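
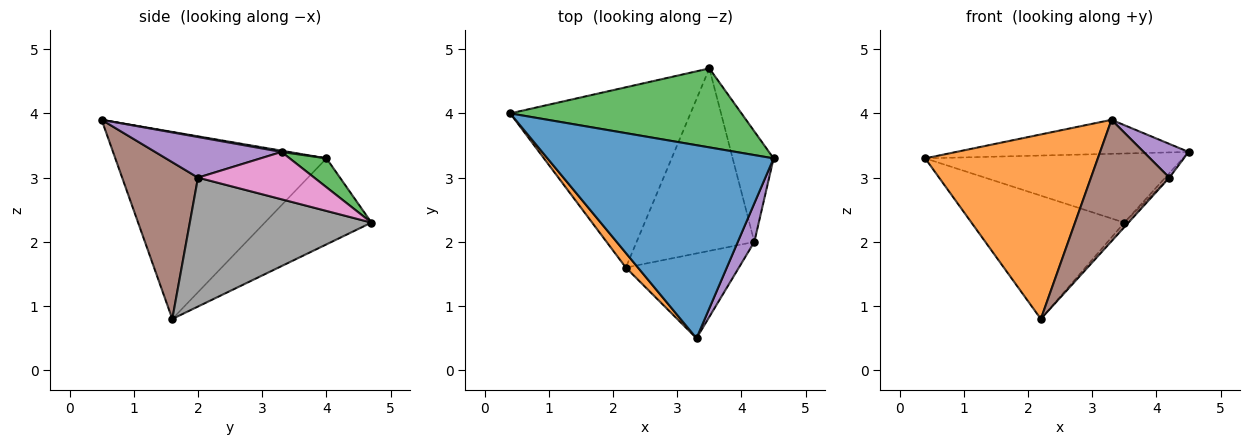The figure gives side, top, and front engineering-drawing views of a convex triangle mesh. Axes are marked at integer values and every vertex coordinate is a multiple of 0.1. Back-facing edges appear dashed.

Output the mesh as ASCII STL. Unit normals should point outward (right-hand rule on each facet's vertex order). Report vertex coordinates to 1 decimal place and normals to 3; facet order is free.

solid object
 facet normal 0.006 0.173 0.985
  outer loop
   vertex 3.3 0.5 3.9
   vertex 4.5 3.3 3.4
   vertex 0.4 4.0 3.3
  endloop
 endfacet
 facet normal -0.773 -0.632 0.050
  outer loop
   vertex 2.2 1.6 0.8
   vertex 3.3 0.5 3.9
   vertex 0.4 4.0 3.3
  endloop
 endfacet
 facet normal 0.094 0.656 0.749
  outer loop
   vertex 3.5 4.7 2.3
   vertex 0.4 4.0 3.3
   vertex 4.5 3.3 3.4
  endloop
 endfacet
 facet normal -0.366 0.525 -0.768
  outer loop
   vertex 3.5 4.7 2.3
   vertex 2.2 1.6 0.8
   vertex 0.4 4.0 3.3
  endloop
 endfacet
 facet normal 0.880 -0.313 0.358
  outer loop
   vertex 4.2 2.0 3.0
   vertex 4.5 3.3 3.4
   vertex 3.3 0.5 3.9
  endloop
 endfacet
 facet normal 0.622 -0.642 -0.448
  outer loop
   vertex 4.2 2.0 3.0
   vertex 3.3 0.5 3.9
   vertex 2.2 1.6 0.8
  endloop
 endfacet
 facet normal 0.756 0.027 -0.654
  outer loop
   vertex 4.2 2.0 3.0
   vertex 3.5 4.7 2.3
   vertex 4.5 3.3 3.4
  endloop
 endfacet
 facet normal 0.738 0.017 -0.674
  outer loop
   vertex 4.2 2.0 3.0
   vertex 2.2 1.6 0.8
   vertex 3.5 4.7 2.3
  endloop
 endfacet
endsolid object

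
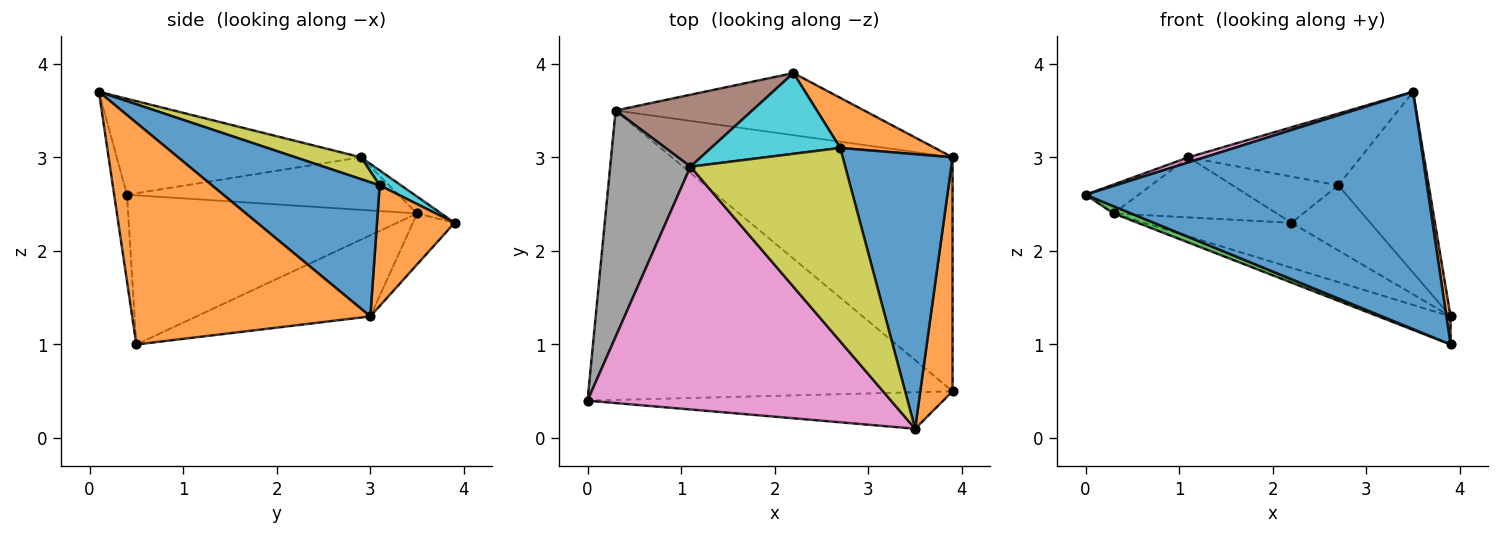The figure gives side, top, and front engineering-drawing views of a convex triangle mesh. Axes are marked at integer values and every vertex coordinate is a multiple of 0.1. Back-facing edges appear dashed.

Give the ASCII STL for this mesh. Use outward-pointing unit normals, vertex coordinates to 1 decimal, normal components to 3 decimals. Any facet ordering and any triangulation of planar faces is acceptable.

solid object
 facet normal -0.037 -0.988 -0.152
  outer loop
   vertex 3.9 0.5 1.0
   vertex 3.5 0.1 3.7
   vertex 0.0 0.4 2.6
  endloop
 endfacet
 facet normal 0.989 -0.017 0.144
  outer loop
   vertex 3.9 0.5 1.0
   vertex 3.9 3.0 1.3
   vertex 3.5 0.1 3.7
  endloop
 endfacet
 facet normal -0.379 -0.023 -0.925
  outer loop
   vertex 0.3 3.5 2.4
   vertex 3.9 0.5 1.0
   vertex 0.0 0.4 2.6
  endloop
 endfacet
 facet normal -0.276 0.115 -0.954
  outer loop
   vertex 0.3 3.5 2.4
   vertex 3.9 3.0 1.3
   vertex 3.9 0.5 1.0
  endloop
 endfacet
 facet normal -0.164 0.578 -0.799
  outer loop
   vertex 2.2 3.9 2.3
   vertex 3.9 3.0 1.3
   vertex 0.3 3.5 2.4
  endloop
 endfacet
 facet normal -0.094 0.638 0.764
  outer loop
   vertex 1.1 2.9 3.0
   vertex 2.2 3.9 2.3
   vertex 0.3 3.5 2.4
  endloop
 endfacet
 facet normal -0.301 -0.020 0.953
  outer loop
   vertex 1.1 2.9 3.0
   vertex 0.0 0.4 2.6
   vertex 3.5 0.1 3.7
  endloop
 endfacet
 facet normal -0.544 0.106 0.832
  outer loop
   vertex 1.1 2.9 3.0
   vertex 0.3 3.5 2.4
   vertex 0.0 0.4 2.6
  endloop
 endfacet
 facet normal 0.131 0.345 0.929
  outer loop
   vertex 2.7 3.1 2.7
   vertex 1.1 2.9 3.0
   vertex 3.5 0.1 3.7
  endloop
 endfacet
 facet normal 0.100 0.494 0.863
  outer loop
   vertex 2.7 3.1 2.7
   vertex 2.2 3.9 2.3
   vertex 1.1 2.9 3.0
  endloop
 endfacet
 facet normal 0.714 0.385 0.585
  outer loop
   vertex 2.7 3.1 2.7
   vertex 3.5 0.1 3.7
   vertex 3.9 3.0 1.3
  endloop
 endfacet
 facet normal 0.614 0.625 0.482
  outer loop
   vertex 2.7 3.1 2.7
   vertex 3.9 3.0 1.3
   vertex 2.2 3.9 2.3
  endloop
 endfacet
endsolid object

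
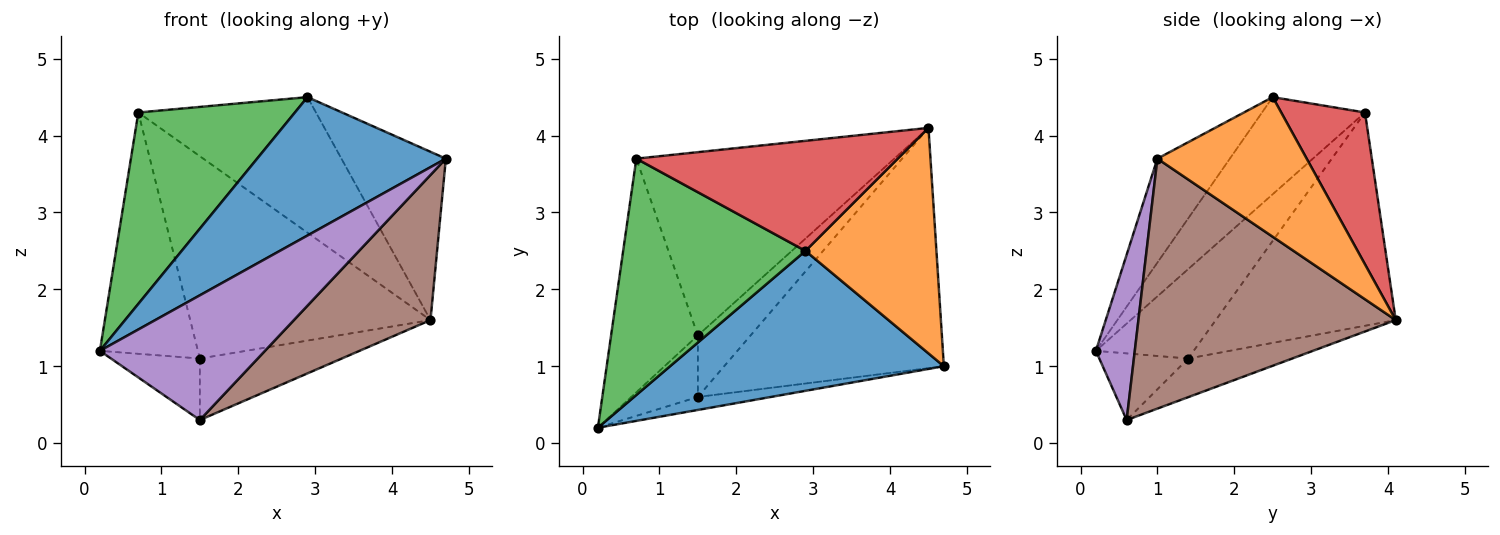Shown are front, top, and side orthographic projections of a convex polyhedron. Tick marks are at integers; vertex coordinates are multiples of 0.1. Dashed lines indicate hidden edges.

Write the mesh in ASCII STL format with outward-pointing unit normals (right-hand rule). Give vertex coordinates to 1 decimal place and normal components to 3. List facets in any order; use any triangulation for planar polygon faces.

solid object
 facet normal -0.261 -0.679 0.686
  outer loop
   vertex 2.9 2.5 4.5
   vertex 0.2 0.2 1.2
   vertex 4.7 1.0 3.7
  endloop
 endfacet
 facet normal 0.650 0.455 0.609
  outer loop
   vertex 2.9 2.5 4.5
   vertex 4.7 1.0 3.7
   vertex 4.5 4.1 1.6
  endloop
 endfacet
 facet normal -0.382 -0.581 0.718
  outer loop
   vertex 0.7 3.7 4.3
   vertex 0.2 0.2 1.2
   vertex 2.9 2.5 4.5
  endloop
 endfacet
 facet normal 0.344 0.729 0.592
  outer loop
   vertex 0.7 3.7 4.3
   vertex 2.9 2.5 4.5
   vertex 4.5 4.1 1.6
  endloop
 endfacet
 facet normal 0.228 -0.968 -0.101
  outer loop
   vertex 1.5 0.6 0.3
   vertex 4.7 1.0 3.7
   vertex 0.2 0.2 1.2
  endloop
 endfacet
 facet normal 0.698 -0.370 -0.613
  outer loop
   vertex 1.5 0.6 0.3
   vertex 4.5 4.1 1.6
   vertex 4.7 1.0 3.7
  endloop
 endfacet
 facet normal -0.485 0.648 -0.587
  outer loop
   vertex 1.5 1.4 1.1
   vertex 0.7 3.7 4.3
   vertex 4.5 4.1 1.6
  endloop
 endfacet
 facet normal -0.460 0.628 -0.628
  outer loop
   vertex 1.5 1.4 1.1
   vertex 4.5 4.1 1.6
   vertex 1.5 0.6 0.3
  endloop
 endfacet
 facet normal -0.583 0.584 -0.565
  outer loop
   vertex 1.5 1.4 1.1
   vertex 0.2 0.2 1.2
   vertex 0.7 3.7 4.3
  endloop
 endfacet
 facet normal -0.577 0.577 -0.577
  outer loop
   vertex 1.5 1.4 1.1
   vertex 1.5 0.6 0.3
   vertex 0.2 0.2 1.2
  endloop
 endfacet
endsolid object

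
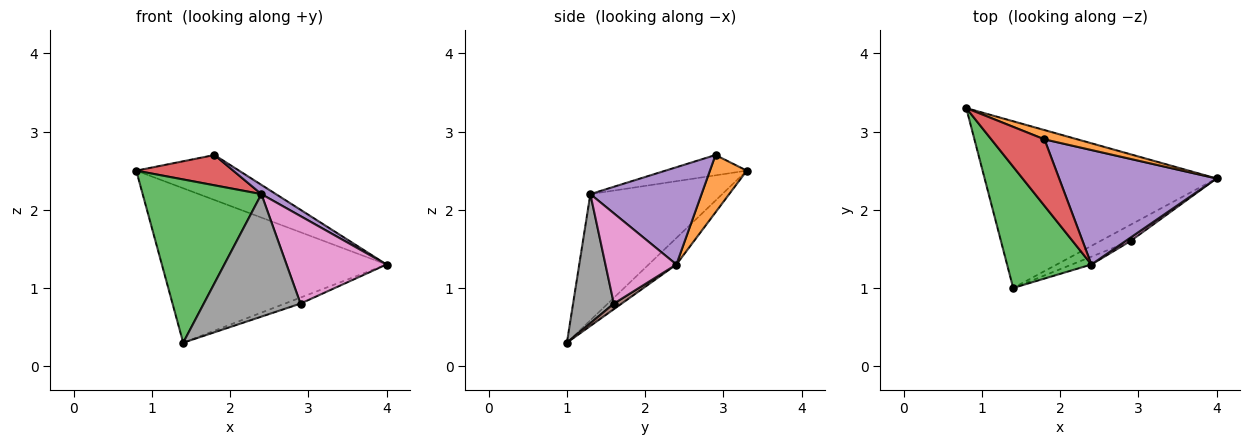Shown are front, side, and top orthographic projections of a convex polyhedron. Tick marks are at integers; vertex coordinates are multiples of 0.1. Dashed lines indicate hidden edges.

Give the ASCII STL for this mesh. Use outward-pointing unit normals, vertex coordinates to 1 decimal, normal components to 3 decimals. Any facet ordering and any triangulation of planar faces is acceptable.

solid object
 facet normal -0.084 0.677 -0.731
  outer loop
   vertex 1.4 1.0 0.3
   vertex 0.8 3.3 2.5
   vertex 4.0 2.4 1.3
  endloop
 endfacet
 facet normal 0.331 0.924 0.191
  outer loop
   vertex 1.8 2.9 2.7
   vertex 4.0 2.4 1.3
   vertex 0.8 3.3 2.5
  endloop
 endfacet
 facet normal -0.666 -0.599 0.445
  outer loop
   vertex 2.4 1.3 2.2
   vertex 0.8 3.3 2.5
   vertex 1.4 1.0 0.3
  endloop
 endfacet
 facet normal -0.329 -0.392 0.859
  outer loop
   vertex 2.4 1.3 2.2
   vertex 1.8 2.9 2.7
   vertex 0.8 3.3 2.5
  endloop
 endfacet
 facet normal 0.524 -0.069 0.849
  outer loop
   vertex 2.4 1.3 2.2
   vertex 4.0 2.4 1.3
   vertex 1.8 2.9 2.7
  endloop
 endfacet
 facet normal 0.171 0.342 -0.924
  outer loop
   vertex 2.9 1.6 0.8
   vertex 1.4 1.0 0.3
   vertex 4.0 2.4 1.3
  endloop
 endfacet
 facet normal 0.578 -0.815 0.032
  outer loop
   vertex 2.9 1.6 0.8
   vertex 4.0 2.4 1.3
   vertex 2.4 1.3 2.2
  endloop
 endfacet
 facet normal 0.388 -0.920 -0.059
  outer loop
   vertex 2.9 1.6 0.8
   vertex 2.4 1.3 2.2
   vertex 1.4 1.0 0.3
  endloop
 endfacet
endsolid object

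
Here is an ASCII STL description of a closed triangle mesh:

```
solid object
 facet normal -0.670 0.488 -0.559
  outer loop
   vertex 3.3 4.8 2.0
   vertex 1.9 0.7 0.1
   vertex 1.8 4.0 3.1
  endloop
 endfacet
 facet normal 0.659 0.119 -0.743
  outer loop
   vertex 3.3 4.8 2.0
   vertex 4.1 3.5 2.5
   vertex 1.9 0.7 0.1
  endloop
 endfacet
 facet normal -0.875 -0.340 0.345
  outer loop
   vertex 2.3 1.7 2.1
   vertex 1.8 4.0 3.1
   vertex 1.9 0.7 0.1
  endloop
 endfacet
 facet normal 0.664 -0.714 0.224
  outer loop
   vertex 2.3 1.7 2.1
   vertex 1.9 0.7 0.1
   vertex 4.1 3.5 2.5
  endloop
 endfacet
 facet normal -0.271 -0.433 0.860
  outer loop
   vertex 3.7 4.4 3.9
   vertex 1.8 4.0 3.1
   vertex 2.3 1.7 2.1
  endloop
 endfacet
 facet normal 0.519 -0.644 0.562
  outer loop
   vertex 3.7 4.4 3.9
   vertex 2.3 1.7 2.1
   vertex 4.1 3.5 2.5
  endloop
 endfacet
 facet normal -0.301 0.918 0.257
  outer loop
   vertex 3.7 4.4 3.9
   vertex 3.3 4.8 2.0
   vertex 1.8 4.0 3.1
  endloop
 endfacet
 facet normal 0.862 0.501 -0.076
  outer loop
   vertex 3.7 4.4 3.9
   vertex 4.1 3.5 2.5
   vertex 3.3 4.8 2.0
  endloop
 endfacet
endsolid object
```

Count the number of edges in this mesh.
12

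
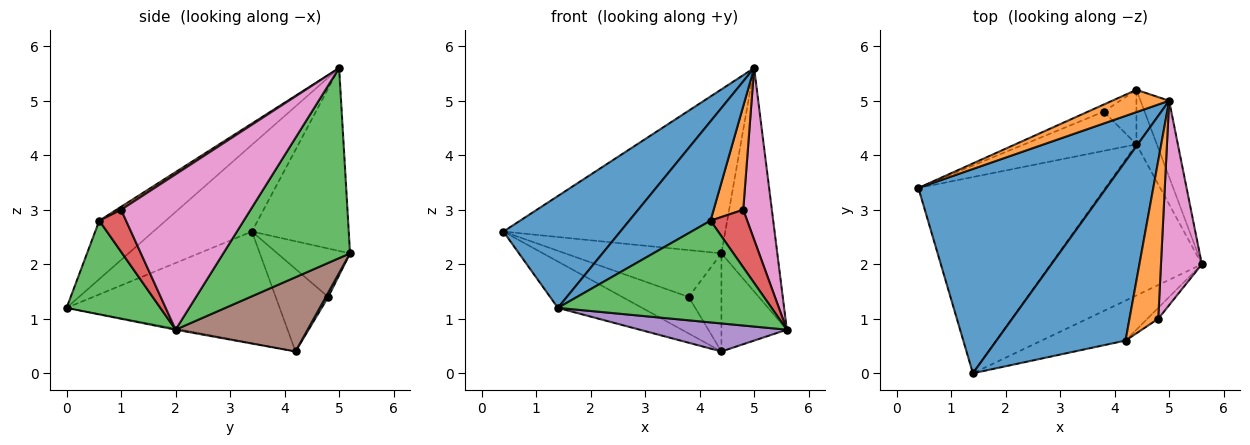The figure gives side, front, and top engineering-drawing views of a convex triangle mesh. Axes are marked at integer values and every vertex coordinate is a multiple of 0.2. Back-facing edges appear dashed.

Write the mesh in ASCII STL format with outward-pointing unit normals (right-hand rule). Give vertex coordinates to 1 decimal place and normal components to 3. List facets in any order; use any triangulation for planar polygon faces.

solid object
 facet normal -0.375 -0.445 0.813
  outer loop
   vertex 5.0 5.0 5.6
   vertex 0.4 3.4 2.6
   vertex 1.4 0.0 1.2
  endloop
 endfacet
 facet normal -0.397 0.910 0.124
  outer loop
   vertex 4.4 5.2 2.2
   vertex 0.4 3.4 2.6
   vertex 5.0 5.0 5.6
  endloop
 endfacet
 facet normal 0.906 0.400 -0.136
  outer loop
   vertex 4.4 5.2 2.2
   vertex 5.0 5.0 5.6
   vertex 5.6 2.0 0.8
  endloop
 endfacet
 facet normal -0.503 0.199 -0.841
  outer loop
   vertex 4.4 4.2 0.4
   vertex 1.4 0.0 1.2
   vertex 0.4 3.4 2.6
  endloop
 endfacet
 facet normal -0.007 -0.182 -0.983
  outer loop
   vertex 4.4 4.2 0.4
   vertex 5.6 2.0 0.8
   vertex 1.4 0.0 1.2
  endloop
 endfacet
 facet normal 0.870 0.431 -0.239
  outer loop
   vertex 4.4 4.2 0.4
   vertex 4.4 5.2 2.2
   vertex 5.6 2.0 0.8
  endloop
 endfacet
 facet normal 0.946 -0.209 0.249
  outer loop
   vertex 4.8 1.0 3.0
   vertex 5.6 2.0 0.8
   vertex 5.0 5.0 5.6
  endloop
 endfacet
 facet normal -0.418 0.898 -0.136
  outer loop
   vertex 3.8 4.8 1.4
   vertex 0.4 3.4 2.6
   vertex 4.4 5.2 2.2
  endloop
 endfacet
 facet normal -0.474 0.600 -0.644
  outer loop
   vertex 3.8 4.8 1.4
   vertex 4.4 4.2 0.4
   vertex 0.4 3.4 2.6
  endloop
 endfacet
 facet normal 0.065 0.872 -0.485
  outer loop
   vertex 3.8 4.8 1.4
   vertex 4.4 5.2 2.2
   vertex 4.4 4.2 0.4
  endloop
 endfacet
 facet normal -0.368 -0.451 0.813
  outer loop
   vertex 4.2 0.6 2.8
   vertex 5.0 5.0 5.6
   vertex 1.4 0.0 1.2
  endloop
 endfacet
 facet normal 0.086 -0.546 0.833
  outer loop
   vertex 4.2 0.6 2.8
   vertex 4.8 1.0 3.0
   vertex 5.0 5.0 5.6
  endloop
 endfacet
 facet normal 0.378 -0.862 -0.339
  outer loop
   vertex 4.2 0.6 2.8
   vertex 1.4 0.0 1.2
   vertex 5.6 2.0 0.8
  endloop
 endfacet
 facet normal 0.583 -0.799 -0.151
  outer loop
   vertex 4.2 0.6 2.8
   vertex 5.6 2.0 0.8
   vertex 4.8 1.0 3.0
  endloop
 endfacet
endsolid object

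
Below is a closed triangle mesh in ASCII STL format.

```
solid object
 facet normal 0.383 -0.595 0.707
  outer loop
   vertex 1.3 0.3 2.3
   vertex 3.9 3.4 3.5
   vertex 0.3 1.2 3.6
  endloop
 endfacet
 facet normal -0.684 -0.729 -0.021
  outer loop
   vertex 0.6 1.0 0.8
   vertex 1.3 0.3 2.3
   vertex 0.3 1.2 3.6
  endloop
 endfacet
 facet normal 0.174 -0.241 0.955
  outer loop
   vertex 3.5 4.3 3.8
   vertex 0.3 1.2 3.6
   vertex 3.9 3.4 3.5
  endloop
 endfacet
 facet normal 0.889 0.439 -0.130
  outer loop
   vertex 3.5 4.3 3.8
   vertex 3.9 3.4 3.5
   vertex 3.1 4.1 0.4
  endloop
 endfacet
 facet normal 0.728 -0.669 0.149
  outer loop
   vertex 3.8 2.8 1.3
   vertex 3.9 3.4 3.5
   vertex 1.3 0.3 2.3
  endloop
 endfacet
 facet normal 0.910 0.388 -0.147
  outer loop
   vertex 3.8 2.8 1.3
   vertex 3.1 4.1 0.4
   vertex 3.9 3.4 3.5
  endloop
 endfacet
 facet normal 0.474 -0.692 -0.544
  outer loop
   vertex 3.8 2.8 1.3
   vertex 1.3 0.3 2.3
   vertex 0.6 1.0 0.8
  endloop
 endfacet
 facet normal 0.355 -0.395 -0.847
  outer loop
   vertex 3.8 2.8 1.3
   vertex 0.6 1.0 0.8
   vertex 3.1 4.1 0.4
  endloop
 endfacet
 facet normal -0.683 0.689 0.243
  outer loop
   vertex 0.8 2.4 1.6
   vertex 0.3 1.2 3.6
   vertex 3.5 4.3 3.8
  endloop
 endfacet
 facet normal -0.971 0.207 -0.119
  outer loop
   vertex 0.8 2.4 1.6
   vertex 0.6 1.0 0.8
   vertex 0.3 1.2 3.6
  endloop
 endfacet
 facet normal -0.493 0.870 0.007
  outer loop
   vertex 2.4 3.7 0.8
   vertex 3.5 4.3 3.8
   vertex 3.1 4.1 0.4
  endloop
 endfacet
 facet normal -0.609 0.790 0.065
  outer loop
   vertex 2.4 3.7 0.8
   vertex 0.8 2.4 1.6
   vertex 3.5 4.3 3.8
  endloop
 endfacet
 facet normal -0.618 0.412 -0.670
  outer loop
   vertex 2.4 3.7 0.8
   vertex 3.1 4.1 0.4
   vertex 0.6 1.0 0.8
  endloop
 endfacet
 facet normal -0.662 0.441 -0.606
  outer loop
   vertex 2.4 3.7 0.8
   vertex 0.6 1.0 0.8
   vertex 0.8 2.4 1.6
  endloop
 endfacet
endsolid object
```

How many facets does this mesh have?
14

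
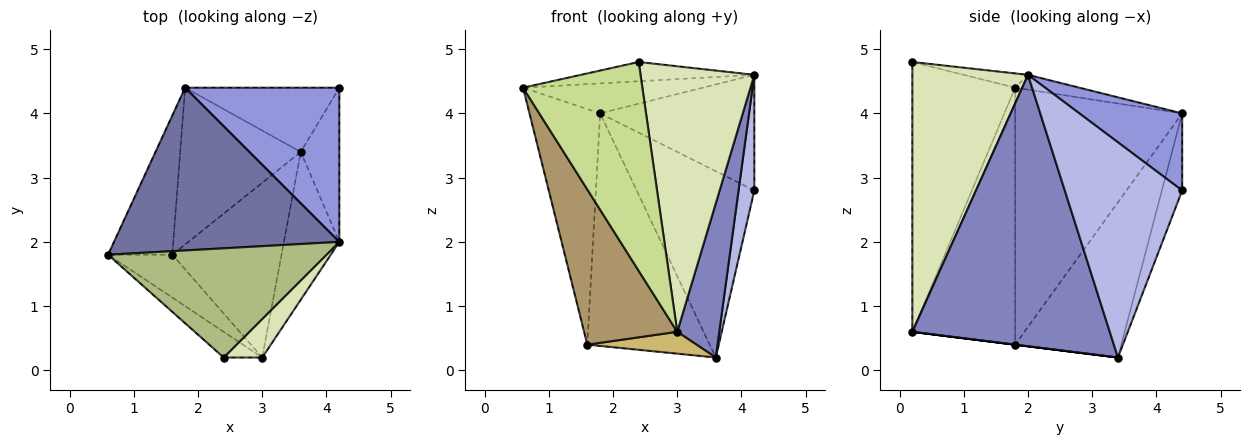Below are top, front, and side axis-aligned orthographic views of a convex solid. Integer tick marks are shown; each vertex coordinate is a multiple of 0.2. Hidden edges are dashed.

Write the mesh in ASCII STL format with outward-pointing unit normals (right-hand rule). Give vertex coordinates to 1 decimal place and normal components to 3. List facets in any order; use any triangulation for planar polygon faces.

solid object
 facet normal -0.065 0.181 0.981
  outer loop
   vertex 1.8 4.4 4.0
   vertex 0.6 1.8 4.4
   vertex 4.2 2.0 4.6
  endloop
 endfacet
 facet normal 0.959 -0.204 -0.196
  outer loop
   vertex 3.0 0.2 0.6
   vertex 3.6 3.4 0.2
   vertex 4.2 2.0 4.6
  endloop
 endfacet
 facet normal 0.371 0.557 0.743
  outer loop
   vertex 4.2 4.4 2.8
   vertex 1.8 4.4 4.0
   vertex 4.2 2.0 4.6
  endloop
 endfacet
 facet normal 0.976 -0.131 -0.175
  outer loop
   vertex 4.2 4.4 2.8
   vertex 4.2 2.0 4.6
   vertex 3.6 3.4 0.2
  endloop
 endfacet
 facet normal -0.161 0.933 -0.322
  outer loop
   vertex 4.2 4.4 2.8
   vertex 3.6 3.4 0.2
   vertex 1.8 4.4 4.0
  endloop
 endfacet
 facet normal -0.064 0.173 0.983
  outer loop
   vertex 2.4 0.2 4.8
   vertex 4.2 2.0 4.6
   vertex 0.6 1.8 4.4
  endloop
 endfacet
 facet normal -0.650 -0.754 -0.093
  outer loop
   vertex 2.4 0.2 4.8
   vertex 0.6 1.8 4.4
   vertex 3.0 0.2 0.6
  endloop
 endfacet
 facet normal 0.709 -0.698 0.101
  outer loop
   vertex 2.4 0.2 4.8
   vertex 3.0 0.2 0.6
   vertex 4.2 2.0 4.6
  endloop
 endfacet
 facet normal -0.729 -0.660 -0.182
  outer loop
   vertex 1.6 1.8 0.4
   vertex 3.0 0.2 0.6
   vertex 0.6 1.8 4.4
  endloop
 endfacet
 facet normal 0.000 -0.124 -0.992
  outer loop
   vertex 1.6 1.8 0.4
   vertex 3.6 3.4 0.2
   vertex 3.0 0.2 0.6
  endloop
 endfacet
 facet normal -0.897 0.380 -0.224
  outer loop
   vertex 1.6 1.8 0.4
   vertex 0.6 1.8 4.4
   vertex 1.8 4.4 4.0
  endloop
 endfacet
 facet normal -0.584 0.673 -0.454
  outer loop
   vertex 1.6 1.8 0.4
   vertex 1.8 4.4 4.0
   vertex 3.6 3.4 0.2
  endloop
 endfacet
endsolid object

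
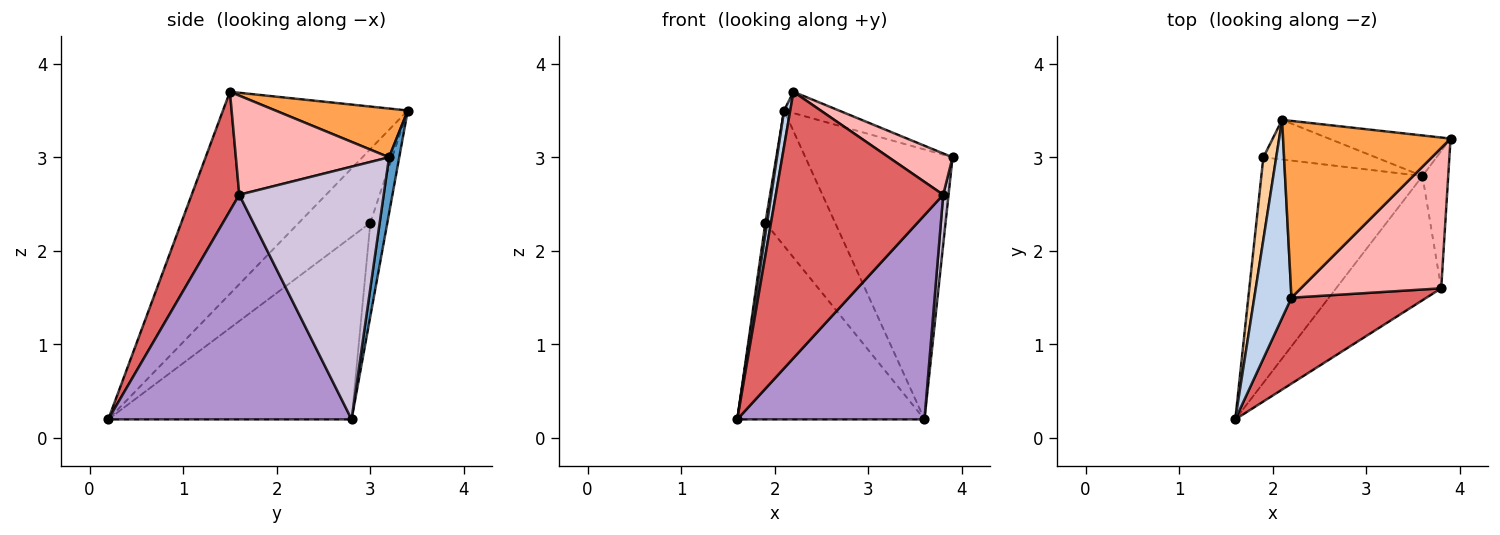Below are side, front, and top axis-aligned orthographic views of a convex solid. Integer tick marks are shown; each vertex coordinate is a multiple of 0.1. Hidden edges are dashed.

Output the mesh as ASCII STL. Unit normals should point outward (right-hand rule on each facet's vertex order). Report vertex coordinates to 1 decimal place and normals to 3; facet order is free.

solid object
 facet normal 0.068 0.987 -0.148
  outer loop
   vertex 3.6 2.8 0.2
   vertex 2.1 3.4 3.5
   vertex 3.9 3.2 3.0
  endloop
 endfacet
 facet normal -0.983 -0.033 0.181
  outer loop
   vertex 2.2 1.5 3.7
   vertex 2.1 3.4 3.5
   vertex 1.6 0.2 0.2
  endloop
 endfacet
 facet normal 0.278 0.115 0.954
  outer loop
   vertex 2.2 1.5 3.7
   vertex 3.9 3.2 3.0
   vertex 2.1 3.4 3.5
  endloop
 endfacet
 facet normal -0.985 -0.023 0.172
  outer loop
   vertex 1.9 3.0 2.3
   vertex 1.6 0.2 0.2
   vertex 2.1 3.4 3.5
  endloop
 endfacet
 facet normal -0.649 0.500 -0.573
  outer loop
   vertex 1.9 3.0 2.3
   vertex 3.6 2.8 0.2
   vertex 1.6 0.2 0.2
  endloop
 endfacet
 facet normal -0.228 0.934 -0.274
  outer loop
   vertex 1.9 3.0 2.3
   vertex 2.1 3.4 3.5
   vertex 3.6 2.8 0.2
  endloop
 endfacet
 facet normal 0.261 -0.919 0.296
  outer loop
   vertex 3.8 1.6 2.6
   vertex 2.2 1.5 3.7
   vertex 1.6 0.2 0.2
  endloop
 endfacet
 facet normal 0.561 -0.234 0.794
  outer loop
   vertex 3.8 1.6 2.6
   vertex 3.9 3.2 3.0
   vertex 2.2 1.5 3.7
  endloop
 endfacet
 facet normal 0.743 -0.572 -0.348
  outer loop
   vertex 3.8 1.6 2.6
   vertex 1.6 0.2 0.2
   vertex 3.6 2.8 0.2
  endloop
 endfacet
 facet normal 0.994 -0.037 -0.101
  outer loop
   vertex 3.8 1.6 2.6
   vertex 3.6 2.8 0.2
   vertex 3.9 3.2 3.0
  endloop
 endfacet
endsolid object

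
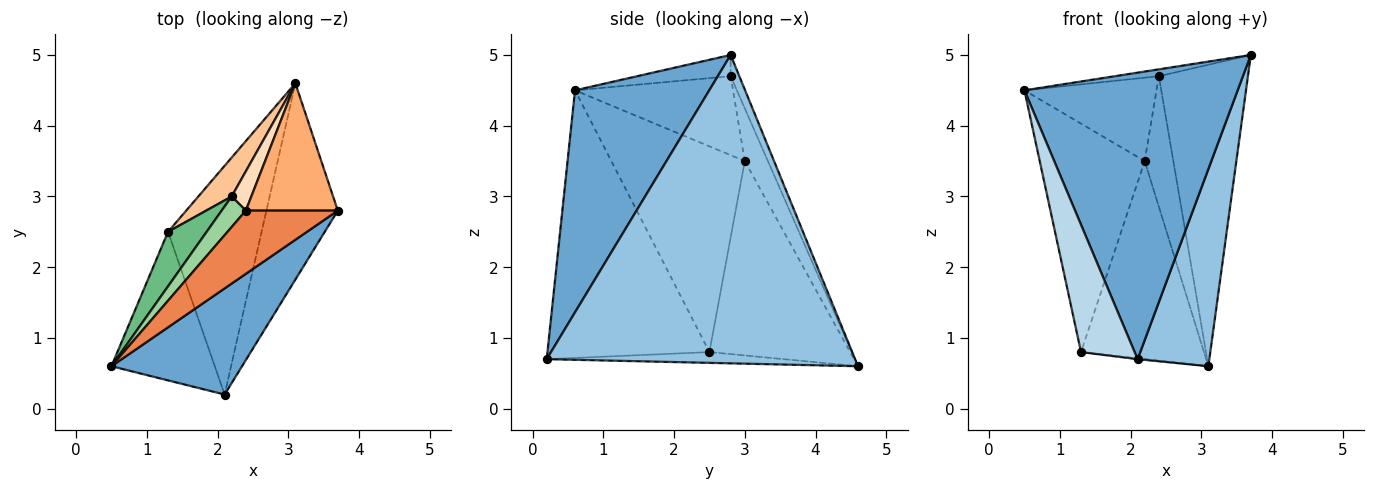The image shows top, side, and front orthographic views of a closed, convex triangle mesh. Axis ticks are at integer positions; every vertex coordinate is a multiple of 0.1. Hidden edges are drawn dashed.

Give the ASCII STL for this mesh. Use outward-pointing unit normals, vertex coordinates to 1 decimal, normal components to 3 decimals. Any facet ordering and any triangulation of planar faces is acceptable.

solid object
 facet normal 0.508 -0.808 0.299
  outer loop
   vertex 2.1 0.2 0.7
   vertex 3.7 2.8 5.0
   vertex 0.5 0.6 4.5
  endloop
 endfacet
 facet normal 0.950 -0.221 -0.220
  outer loop
   vertex 2.1 0.2 0.7
   vertex 3.1 4.6 0.6
   vertex 3.7 2.8 5.0
  endloop
 endfacet
 facet normal -0.891 -0.295 -0.344
  outer loop
   vertex 1.3 2.5 0.8
   vertex 2.1 0.2 0.7
   vertex 0.5 0.6 4.5
  endloop
 endfacet
 facet normal -0.114 0.003 -0.993
  outer loop
   vertex 1.3 2.5 0.8
   vertex 3.1 4.6 0.6
   vertex 2.1 0.2 0.7
  endloop
 endfacet
 facet normal -0.224 0.105 0.969
  outer loop
   vertex 2.4 2.8 4.7
   vertex 0.5 0.6 4.5
   vertex 3.7 2.8 5.0
  endloop
 endfacet
 facet normal -0.089 0.918 0.388
  outer loop
   vertex 2.4 2.8 4.7
   vertex 3.7 2.8 5.0
   vertex 3.1 4.6 0.6
  endloop
 endfacet
 facet normal -0.747 0.652 0.128
  outer loop
   vertex 2.2 3.0 3.5
   vertex 3.1 4.6 0.6
   vertex 1.3 2.5 0.8
  endloop
 endfacet
 facet normal -0.612 0.758 0.228
  outer loop
   vertex 2.2 3.0 3.5
   vertex 2.4 2.8 4.7
   vertex 3.1 4.6 0.6
  endloop
 endfacet
 facet normal -0.778 0.612 0.146
  outer loop
   vertex 2.2 3.0 3.5
   vertex 1.3 2.5 0.8
   vertex 0.5 0.6 4.5
  endloop
 endfacet
 facet normal -0.747 0.624 0.229
  outer loop
   vertex 2.2 3.0 3.5
   vertex 0.5 0.6 4.5
   vertex 2.4 2.8 4.7
  endloop
 endfacet
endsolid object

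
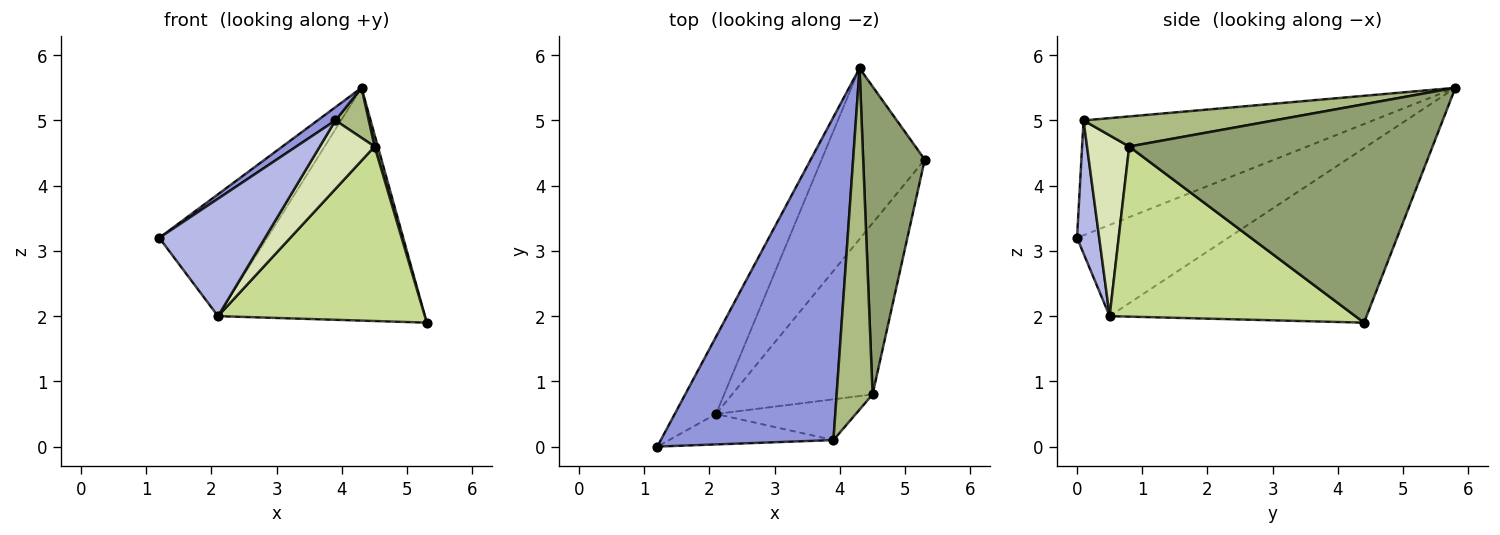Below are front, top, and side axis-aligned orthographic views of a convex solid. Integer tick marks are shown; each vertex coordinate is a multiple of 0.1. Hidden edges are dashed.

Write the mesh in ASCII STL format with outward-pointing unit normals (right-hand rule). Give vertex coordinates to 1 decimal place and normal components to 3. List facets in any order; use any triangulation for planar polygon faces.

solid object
 facet normal -0.764 0.545 -0.346
  outer loop
   vertex 2.1 0.5 2.0
   vertex 1.2 0.0 3.2
   vertex 4.3 5.8 5.5
  endloop
 endfacet
 facet normal -0.707 0.570 -0.418
  outer loop
   vertex 2.1 0.5 2.0
   vertex 4.3 5.8 5.5
   vertex 5.3 4.4 1.9
  endloop
 endfacet
 facet normal -0.554 -0.034 0.832
  outer loop
   vertex 3.9 0.1 5.0
   vertex 4.3 5.8 5.5
   vertex 1.2 0.0 3.2
  endloop
 endfacet
 facet normal 0.199 -0.949 -0.246
  outer loop
   vertex 3.9 0.1 5.0
   vertex 1.2 0.0 3.2
   vertex 2.1 0.5 2.0
  endloop
 endfacet
 facet normal 0.962 -0.010 0.271
  outer loop
   vertex 4.5 0.8 4.6
   vertex 5.3 4.4 1.9
   vertex 4.3 5.8 5.5
  endloop
 endfacet
 facet normal 0.638 -0.112 0.762
  outer loop
   vertex 4.5 0.8 4.6
   vertex 4.3 5.8 5.5
   vertex 3.9 0.1 5.0
  endloop
 endfacet
 facet normal 0.647 -0.544 -0.534
  outer loop
   vertex 4.5 0.8 4.6
   vertex 2.1 0.5 2.0
   vertex 5.3 4.4 1.9
  endloop
 endfacet
 facet normal 0.552 -0.717 -0.427
  outer loop
   vertex 4.5 0.8 4.6
   vertex 3.9 0.1 5.0
   vertex 2.1 0.5 2.0
  endloop
 endfacet
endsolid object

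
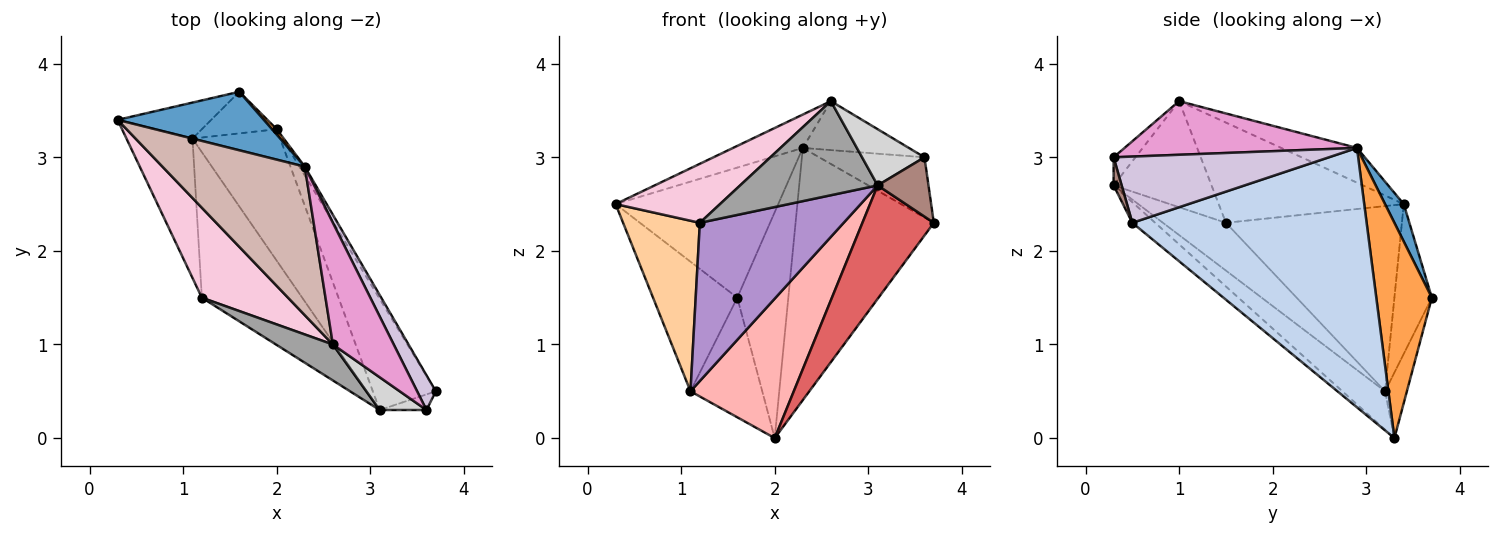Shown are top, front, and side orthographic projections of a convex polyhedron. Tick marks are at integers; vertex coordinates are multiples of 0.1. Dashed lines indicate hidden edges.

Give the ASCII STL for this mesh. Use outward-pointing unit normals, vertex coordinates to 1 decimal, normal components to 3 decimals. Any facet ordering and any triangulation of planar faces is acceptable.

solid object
 facet normal 0.104 0.907 0.408
  outer loop
   vertex 2.3 2.9 3.1
   vertex 1.6 3.7 1.5
   vertex 0.3 3.4 2.5
  endloop
 endfacet
 facet normal 0.861 0.508 -0.018
  outer loop
   vertex 2.3 2.9 3.1
   vertex 3.7 0.5 2.3
   vertex 2.0 3.3 0.0
  endloop
 endfacet
 facet normal 0.736 0.676 0.016
  outer loop
   vertex 2.3 2.9 3.1
   vertex 2.0 3.3 0.0
   vertex 1.6 3.7 1.5
  endloop
 endfacet
 facet normal -0.871 -0.380 -0.311
  outer loop
   vertex 1.1 3.2 0.5
   vertex 1.2 1.5 2.3
   vertex 0.3 3.4 2.5
  endloop
 endfacet
 facet normal -0.394 0.886 -0.246
  outer loop
   vertex 1.1 3.2 0.5
   vertex 0.3 3.4 2.5
   vertex 1.6 3.7 1.5
  endloop
 endfacet
 facet normal -0.276 0.908 -0.316
  outer loop
   vertex 1.1 3.2 0.5
   vertex 1.6 3.7 1.5
   vertex 2.0 3.3 0.0
  endloop
 endfacet
 facet normal -0.223 -0.696 -0.683
  outer loop
   vertex 3.1 0.3 2.7
   vertex 2.0 3.3 0.0
   vertex 3.7 0.5 2.3
  endloop
 endfacet
 facet normal -0.288 -0.697 -0.657
  outer loop
   vertex 3.1 0.3 2.7
   vertex 1.1 3.2 0.5
   vertex 2.0 3.3 0.0
  endloop
 endfacet
 facet normal -0.307 -0.700 -0.644
  outer loop
   vertex 3.1 0.3 2.7
   vertex 1.2 1.5 2.3
   vertex 1.1 3.2 0.5
  endloop
 endfacet
 facet normal 0.871 0.426 0.246
  outer loop
   vertex 3.6 0.3 3.0
   vertex 3.7 0.5 2.3
   vertex 2.3 2.9 3.1
  endloop
 endfacet
 facet normal 0.151 -0.956 -0.252
  outer loop
   vertex 3.6 0.3 3.0
   vertex 3.1 0.3 2.7
   vertex 3.7 0.5 2.3
  endloop
 endfacet
 facet normal -0.231 0.213 0.949
  outer loop
   vertex 2.6 1.0 3.6
   vertex 2.3 2.9 3.1
   vertex 0.3 3.4 2.5
  endloop
 endfacet
 facet normal 0.633 0.289 0.718
  outer loop
   vertex 2.6 1.0 3.6
   vertex 3.6 0.3 3.0
   vertex 2.3 2.9 3.1
  endloop
 endfacet
 facet normal -0.697 -0.393 0.599
  outer loop
   vertex 2.6 1.0 3.6
   vertex 0.3 3.4 2.5
   vertex 1.2 1.5 2.3
  endloop
 endfacet
 facet normal -0.554 -0.778 0.297
  outer loop
   vertex 2.6 1.0 3.6
   vertex 1.2 1.5 2.3
   vertex 3.1 0.3 2.7
  endloop
 endfacet
 facet normal -0.289 -0.827 0.482
  outer loop
   vertex 2.6 1.0 3.6
   vertex 3.1 0.3 2.7
   vertex 3.6 0.3 3.0
  endloop
 endfacet
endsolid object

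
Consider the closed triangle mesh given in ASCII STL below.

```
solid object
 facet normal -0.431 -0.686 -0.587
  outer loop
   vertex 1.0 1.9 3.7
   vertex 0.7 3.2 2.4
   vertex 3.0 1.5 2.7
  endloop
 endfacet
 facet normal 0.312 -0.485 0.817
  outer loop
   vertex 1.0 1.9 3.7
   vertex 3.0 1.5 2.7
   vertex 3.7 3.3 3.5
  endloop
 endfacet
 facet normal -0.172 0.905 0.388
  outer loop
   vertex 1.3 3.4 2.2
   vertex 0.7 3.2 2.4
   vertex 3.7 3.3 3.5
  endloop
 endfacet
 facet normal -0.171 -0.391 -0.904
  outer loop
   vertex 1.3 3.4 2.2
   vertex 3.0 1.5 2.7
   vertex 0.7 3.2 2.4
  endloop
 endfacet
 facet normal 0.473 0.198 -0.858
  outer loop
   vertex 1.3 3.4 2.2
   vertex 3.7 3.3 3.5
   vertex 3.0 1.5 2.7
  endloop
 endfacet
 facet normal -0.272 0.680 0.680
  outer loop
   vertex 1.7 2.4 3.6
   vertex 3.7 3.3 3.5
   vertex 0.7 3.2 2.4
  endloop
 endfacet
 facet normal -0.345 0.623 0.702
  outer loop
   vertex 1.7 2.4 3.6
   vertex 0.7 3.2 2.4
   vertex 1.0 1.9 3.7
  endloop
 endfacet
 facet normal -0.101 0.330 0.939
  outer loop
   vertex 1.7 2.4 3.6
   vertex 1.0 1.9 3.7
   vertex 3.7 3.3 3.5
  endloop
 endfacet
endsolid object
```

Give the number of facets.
8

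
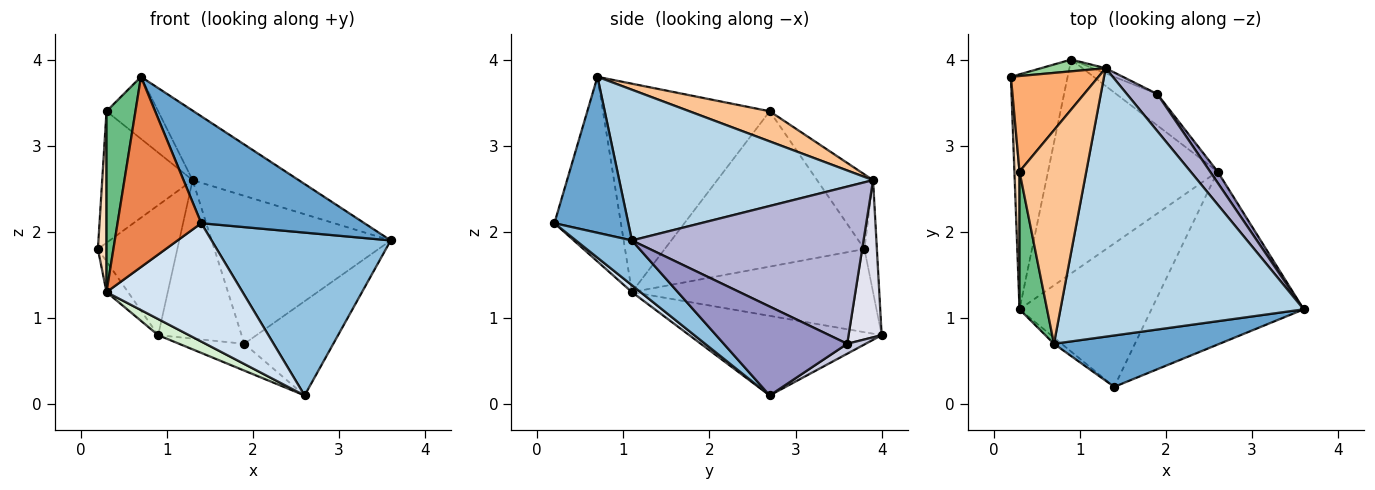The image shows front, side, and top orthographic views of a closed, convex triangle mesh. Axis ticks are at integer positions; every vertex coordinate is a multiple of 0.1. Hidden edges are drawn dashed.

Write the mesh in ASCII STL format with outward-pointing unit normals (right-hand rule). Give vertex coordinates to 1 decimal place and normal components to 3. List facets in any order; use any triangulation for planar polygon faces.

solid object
 facet normal 0.378 -0.835 0.401
  outer loop
   vertex 1.4 0.2 2.1
   vertex 3.6 1.1 1.9
   vertex 0.7 0.7 3.8
  endloop
 endfacet
 facet normal 0.209 -0.670 -0.712
  outer loop
   vertex 2.6 2.7 0.1
   vertex 3.6 1.1 1.9
   vertex 1.4 0.2 2.1
  endloop
 endfacet
 facet normal 0.514 0.215 0.830
  outer loop
   vertex 1.3 3.9 2.6
   vertex 0.7 0.7 3.8
   vertex 3.6 1.1 1.9
  endloop
 endfacet
 facet normal 0.040 -0.636 -0.771
  outer loop
   vertex 0.3 1.1 1.3
   vertex 2.6 2.7 0.1
   vertex 1.4 0.2 2.1
  endloop
 endfacet
 facet normal -0.622 -0.783 -0.026
  outer loop
   vertex 0.3 1.1 1.3
   vertex 1.4 0.2 2.1
   vertex 0.7 0.7 3.8
  endloop
 endfacet
 facet normal -0.448 0.723 0.525
  outer loop
   vertex 0.3 2.7 3.4
   vertex 1.3 3.9 2.6
   vertex 0.2 3.8 1.8
  endloop
 endfacet
 facet normal 0.398 0.256 0.881
  outer loop
   vertex 0.3 2.7 3.4
   vertex 0.7 0.7 3.8
   vertex 1.3 3.9 2.6
  endloop
 endfacet
 facet normal -0.999 -0.043 0.033
  outer loop
   vertex 0.3 2.7 3.4
   vertex 0.2 3.8 1.8
   vertex 0.3 1.1 1.3
  endloop
 endfacet
 facet normal -0.977 -0.170 0.129
  outer loop
   vertex 0.3 2.7 3.4
   vertex 0.3 1.1 1.3
   vertex 0.7 0.7 3.8
  endloop
 endfacet
 facet normal -0.154 0.984 0.089
  outer loop
   vertex 0.9 4.0 0.8
   vertex 0.2 3.8 1.8
   vertex 1.3 3.9 2.6
  endloop
 endfacet
 facet normal -0.824 0.074 -0.562
  outer loop
   vertex 0.9 4.0 0.8
   vertex 0.3 1.1 1.3
   vertex 0.2 3.8 1.8
  endloop
 endfacet
 facet normal -0.424 -0.068 -0.903
  outer loop
   vertex 0.9 4.0 0.8
   vertex 2.6 2.7 0.1
   vertex 0.3 1.1 1.3
  endloop
 endfacet
 facet normal 0.809 0.583 0.069
  outer loop
   vertex 1.9 3.6 0.7
   vertex 3.6 1.1 1.9
   vertex 2.6 2.7 0.1
  endloop
 endfacet
 facet normal 0.782 0.605 0.152
  outer loop
   vertex 1.9 3.6 0.7
   vertex 1.3 3.9 2.6
   vertex 3.6 1.1 1.9
  endloop
 endfacet
 facet normal 0.181 0.639 -0.748
  outer loop
   vertex 1.9 3.6 0.7
   vertex 2.6 2.7 0.1
   vertex 0.9 4.0 0.8
  endloop
 endfacet
 facet normal 0.369 0.929 -0.030
  outer loop
   vertex 1.9 3.6 0.7
   vertex 0.9 4.0 0.8
   vertex 1.3 3.9 2.6
  endloop
 endfacet
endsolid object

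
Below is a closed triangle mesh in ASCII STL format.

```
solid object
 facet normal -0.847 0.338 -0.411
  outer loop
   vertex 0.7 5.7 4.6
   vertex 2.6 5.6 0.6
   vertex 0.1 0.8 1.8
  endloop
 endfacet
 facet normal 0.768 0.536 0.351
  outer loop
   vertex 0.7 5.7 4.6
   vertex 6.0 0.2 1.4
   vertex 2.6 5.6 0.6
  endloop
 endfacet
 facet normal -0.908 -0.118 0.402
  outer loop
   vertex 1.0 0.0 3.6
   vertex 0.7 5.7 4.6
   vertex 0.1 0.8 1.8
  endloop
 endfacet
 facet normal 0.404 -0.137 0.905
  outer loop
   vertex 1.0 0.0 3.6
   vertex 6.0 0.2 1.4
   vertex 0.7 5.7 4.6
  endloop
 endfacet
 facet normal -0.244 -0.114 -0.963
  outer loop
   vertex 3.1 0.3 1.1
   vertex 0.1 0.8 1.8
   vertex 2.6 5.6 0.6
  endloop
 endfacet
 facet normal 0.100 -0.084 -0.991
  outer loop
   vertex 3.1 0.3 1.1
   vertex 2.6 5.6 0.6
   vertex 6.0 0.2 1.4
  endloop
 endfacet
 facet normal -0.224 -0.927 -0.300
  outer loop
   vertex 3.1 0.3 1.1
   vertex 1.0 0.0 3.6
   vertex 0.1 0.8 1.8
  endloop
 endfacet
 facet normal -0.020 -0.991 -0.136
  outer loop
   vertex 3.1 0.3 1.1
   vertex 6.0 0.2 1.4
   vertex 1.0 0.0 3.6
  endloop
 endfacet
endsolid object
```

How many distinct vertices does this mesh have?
6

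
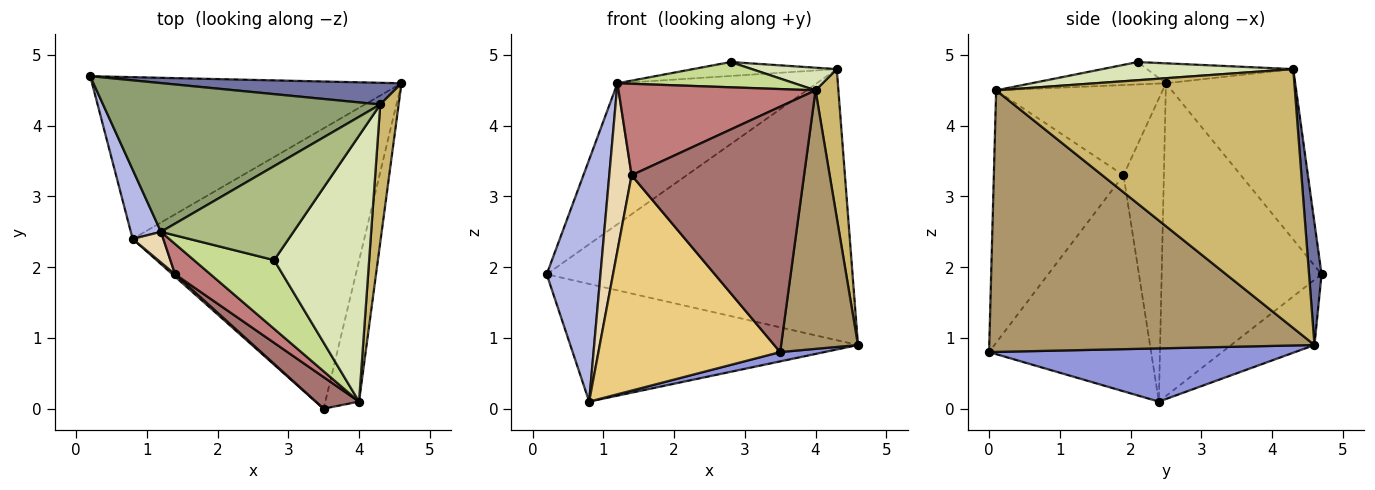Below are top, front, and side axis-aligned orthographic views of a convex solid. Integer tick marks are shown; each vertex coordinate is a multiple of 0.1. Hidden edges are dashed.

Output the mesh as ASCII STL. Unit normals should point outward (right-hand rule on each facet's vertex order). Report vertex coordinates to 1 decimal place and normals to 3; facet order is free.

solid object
 facet normal 0.041 0.996 0.080
  outer loop
   vertex 4.3 4.3 4.8
   vertex 4.6 4.6 0.9
   vertex 0.2 4.7 1.9
  endloop
 endfacet
 facet normal -0.168 0.580 -0.797
  outer loop
   vertex 0.8 2.4 0.1
   vertex 0.2 4.7 1.9
   vertex 4.6 4.6 0.9
  endloop
 endfacet
 facet normal 0.224 -0.032 -0.974
  outer loop
   vertex 0.8 2.4 0.1
   vertex 4.6 4.6 0.9
   vertex 3.5 0.0 0.8
  endloop
 endfacet
 facet normal -0.944 -0.317 0.091
  outer loop
   vertex 1.2 2.5 4.6
   vertex 0.2 4.7 1.9
   vertex 0.8 2.4 0.1
  endloop
 endfacet
 facet normal -0.408 0.628 0.663
  outer loop
   vertex 1.2 2.5 4.6
   vertex 4.3 4.3 4.8
   vertex 0.2 4.7 1.9
  endloop
 endfacet
 facet normal -0.147 0.145 0.978
  outer loop
   vertex 1.2 2.5 4.6
   vertex 2.8 2.1 4.9
   vertex 4.3 4.3 4.8
  endloop
 endfacet
 facet normal -0.254 -0.334 0.908
  outer loop
   vertex 4.0 0.1 4.5
   vertex 2.8 2.1 4.9
   vertex 1.2 2.5 4.6
  endloop
 endfacet
 facet normal 0.187 -0.083 0.979
  outer loop
   vertex 4.0 0.1 4.5
   vertex 4.3 4.3 4.8
   vertex 2.8 2.1 4.9
  endloop
 endfacet
 facet normal 0.966 -0.228 -0.124
  outer loop
   vertex 4.0 0.1 4.5
   vertex 3.5 0.0 0.8
   vertex 4.6 4.6 0.9
  endloop
 endfacet
 facet normal 0.995 -0.076 0.071
  outer loop
   vertex 4.0 0.1 4.5
   vertex 4.6 4.6 0.9
   vertex 4.3 4.3 4.8
  endloop
 endfacet
 facet normal -0.666 -0.746 0.008
  outer loop
   vertex 1.4 1.9 3.3
   vertex 0.8 2.4 0.1
   vertex 3.5 0.0 0.8
  endloop
 endfacet
 facet normal -0.872 -0.482 0.088
  outer loop
   vertex 1.4 1.9 3.3
   vertex 1.2 2.5 4.6
   vertex 0.8 2.4 0.1
  endloop
 endfacet
 facet normal -0.598 -0.795 0.102
  outer loop
   vertex 1.4 1.9 3.3
   vertex 3.5 0.0 0.8
   vertex 4.0 0.1 4.5
  endloop
 endfacet
 facet normal -0.626 -0.740 0.245
  outer loop
   vertex 1.4 1.9 3.3
   vertex 4.0 0.1 4.5
   vertex 1.2 2.5 4.6
  endloop
 endfacet
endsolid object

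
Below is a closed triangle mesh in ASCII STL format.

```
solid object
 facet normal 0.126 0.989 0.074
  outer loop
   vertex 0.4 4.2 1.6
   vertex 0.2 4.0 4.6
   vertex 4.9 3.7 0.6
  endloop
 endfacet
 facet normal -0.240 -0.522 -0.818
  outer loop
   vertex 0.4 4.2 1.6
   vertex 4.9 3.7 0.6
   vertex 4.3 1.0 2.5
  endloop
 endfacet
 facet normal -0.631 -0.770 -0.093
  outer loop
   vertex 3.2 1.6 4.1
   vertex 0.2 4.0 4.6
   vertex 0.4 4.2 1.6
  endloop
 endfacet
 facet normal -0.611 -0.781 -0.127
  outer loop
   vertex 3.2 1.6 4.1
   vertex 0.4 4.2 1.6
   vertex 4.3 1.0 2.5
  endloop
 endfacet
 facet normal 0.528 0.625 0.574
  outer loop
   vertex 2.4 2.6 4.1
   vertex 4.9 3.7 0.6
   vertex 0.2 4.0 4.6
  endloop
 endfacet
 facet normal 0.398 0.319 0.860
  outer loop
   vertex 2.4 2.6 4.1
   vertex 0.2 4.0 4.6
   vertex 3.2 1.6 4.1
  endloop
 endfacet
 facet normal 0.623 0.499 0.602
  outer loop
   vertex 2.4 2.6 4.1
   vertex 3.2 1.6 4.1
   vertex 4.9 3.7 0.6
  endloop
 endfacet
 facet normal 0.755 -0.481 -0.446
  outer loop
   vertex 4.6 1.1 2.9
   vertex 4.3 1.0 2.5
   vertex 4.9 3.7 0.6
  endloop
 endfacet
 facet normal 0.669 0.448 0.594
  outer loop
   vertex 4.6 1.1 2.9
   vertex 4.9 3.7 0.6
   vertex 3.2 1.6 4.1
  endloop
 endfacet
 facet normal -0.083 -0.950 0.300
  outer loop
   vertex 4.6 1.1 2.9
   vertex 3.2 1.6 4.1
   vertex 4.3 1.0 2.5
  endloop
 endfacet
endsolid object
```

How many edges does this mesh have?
15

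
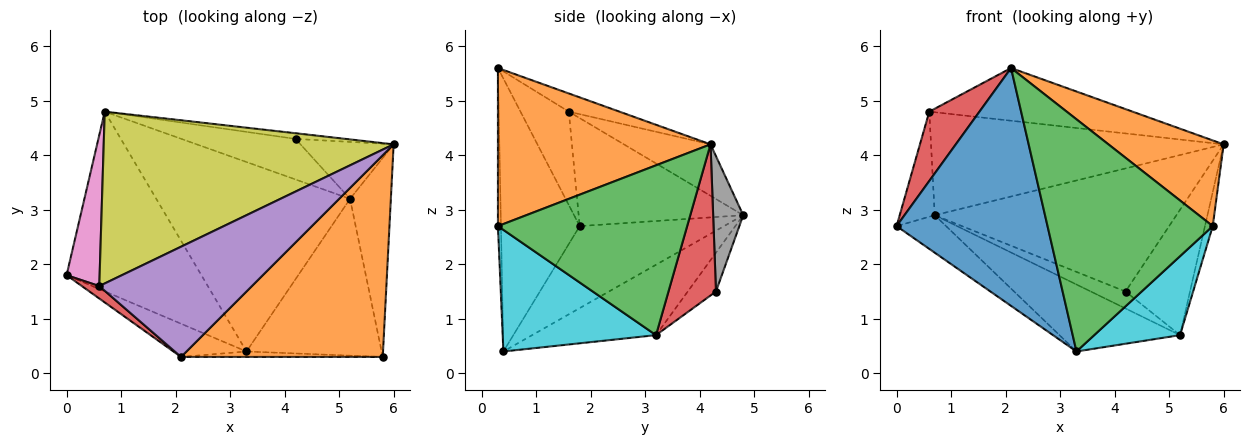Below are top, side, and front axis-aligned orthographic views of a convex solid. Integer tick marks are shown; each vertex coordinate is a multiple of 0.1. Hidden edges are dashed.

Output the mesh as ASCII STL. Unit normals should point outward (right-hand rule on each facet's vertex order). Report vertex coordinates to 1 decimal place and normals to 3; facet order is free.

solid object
 facet normal -0.459 -0.880 -0.123
  outer loop
   vertex 2.1 0.3 5.6
   vertex 0.0 1.8 2.7
   vertex 3.3 0.4 0.4
  endloop
 endfacet
 facet normal 0.585 -0.317 0.746
  outer loop
   vertex 5.8 0.3 2.7
   vertex 6.0 4.2 4.2
   vertex 2.1 0.3 5.6
  endloop
 endfacet
 facet normal -0.018 -1.000 -0.023
  outer loop
   vertex 5.8 0.3 2.7
   vertex 2.1 0.3 5.6
   vertex 3.3 0.4 0.4
  endloop
 endfacet
 facet normal -0.688 -0.715 0.128
  outer loop
   vertex 0.6 1.6 4.8
   vertex 0.0 1.8 2.7
   vertex 2.1 0.3 5.6
  endloop
 endfacet
 facet normal -0.107 0.429 0.897
  outer loop
   vertex 0.6 1.6 4.8
   vertex 2.1 0.3 5.6
   vertex 6.0 4.2 4.2
  endloop
 endfacet
 facet normal -0.512 0.175 -0.841
  outer loop
   vertex 0.7 4.8 2.9
   vertex 3.3 0.4 0.4
   vertex 0.0 1.8 2.7
  endloop
 endfacet
 facet normal -0.937 0.200 0.287
  outer loop
   vertex 0.7 4.8 2.9
   vertex 0.0 1.8 2.7
   vertex 0.6 1.6 4.8
  endloop
 endfacet
 facet normal 0.123 0.991 -0.046
  outer loop
   vertex 0.7 4.8 2.9
   vertex 6.0 4.2 4.2
   vertex 4.2 4.3 1.5
  endloop
 endfacet
 facet normal -0.150 0.508 0.848
  outer loop
   vertex 0.7 4.8 2.9
   vertex 0.6 1.6 4.8
   vertex 6.0 4.2 4.2
  endloop
 endfacet
 facet normal 0.626 -0.351 -0.696
  outer loop
   vertex 5.2 3.2 0.7
   vertex 5.8 0.3 2.7
   vertex 3.3 0.4 0.4
  endloop
 endfacet
 facet normal -0.324 0.315 -0.892
  outer loop
   vertex 5.2 3.2 0.7
   vertex 3.3 0.4 0.4
   vertex 0.7 4.8 2.9
  endloop
 endfacet
 facet normal -0.300 0.368 -0.880
  outer loop
   vertex 5.2 3.2 0.7
   vertex 0.7 4.8 2.9
   vertex 4.2 4.3 1.5
  endloop
 endfacet
 facet normal 0.972 0.040 -0.233
  outer loop
   vertex 5.2 3.2 0.7
   vertex 6.0 4.2 4.2
   vertex 5.8 0.3 2.7
  endloop
 endfacet
 facet normal 0.557 0.756 -0.343
  outer loop
   vertex 5.2 3.2 0.7
   vertex 4.2 4.3 1.5
   vertex 6.0 4.2 4.2
  endloop
 endfacet
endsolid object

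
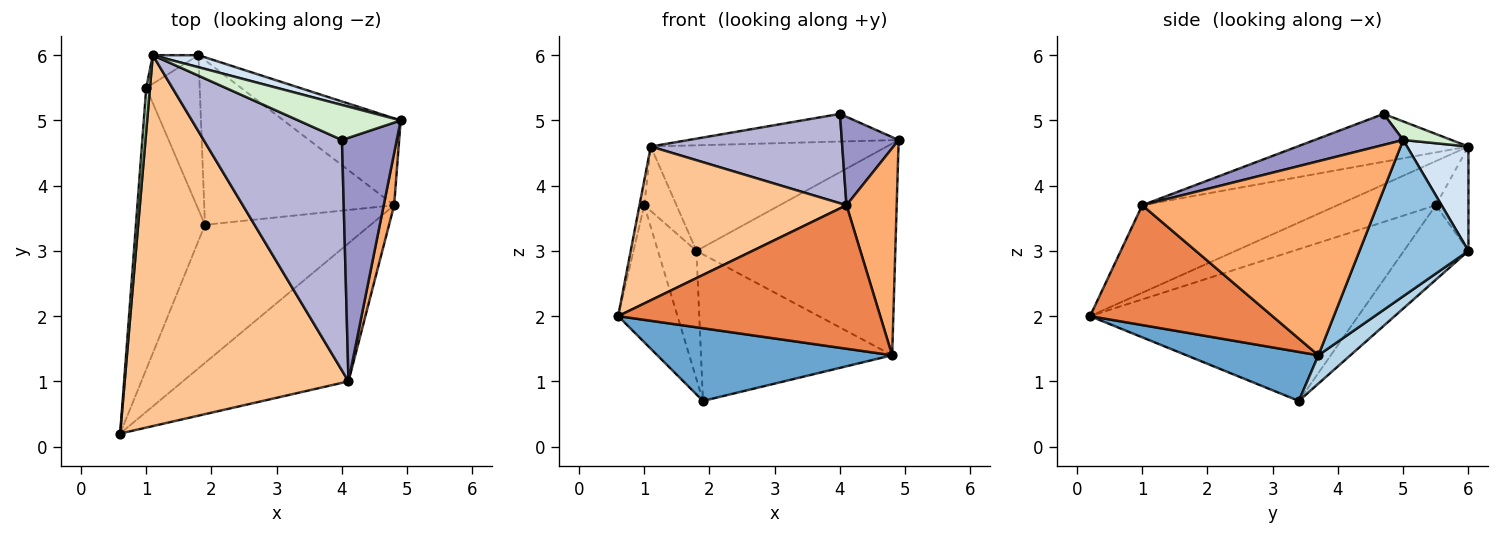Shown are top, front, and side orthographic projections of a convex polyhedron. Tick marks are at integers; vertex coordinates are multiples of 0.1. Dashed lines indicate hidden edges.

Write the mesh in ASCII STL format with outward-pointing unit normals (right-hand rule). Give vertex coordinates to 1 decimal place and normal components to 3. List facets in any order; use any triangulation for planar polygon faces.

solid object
 facet normal 0.253 -0.451 -0.856
  outer loop
   vertex 4.8 3.7 1.4
   vertex 0.6 0.2 2.0
   vertex 1.9 3.4 0.7
  endloop
 endfacet
 facet normal 0.452 0.825 -0.339
  outer loop
   vertex 4.8 3.7 1.4
   vertex 1.8 6.0 3.0
   vertex 4.9 5.0 4.7
  endloop
 endfacet
 facet normal 0.111 0.661 -0.742
  outer loop
   vertex 4.8 3.7 1.4
   vertex 1.9 3.4 0.7
   vertex 1.8 6.0 3.0
  endloop
 endfacet
 facet normal 0.250 0.962 0.109
  outer loop
   vertex 1.1 6.0 4.6
   vertex 4.9 5.0 4.7
   vertex 1.8 6.0 3.0
  endloop
 endfacet
 facet normal 0.448 -0.644 -0.620
  outer loop
   vertex 4.1 1.0 3.7
   vertex 0.6 0.2 2.0
   vertex 4.8 3.7 1.4
  endloop
 endfacet
 facet normal 0.977 -0.208 0.053
  outer loop
   vertex 4.1 1.0 3.7
   vertex 4.8 3.7 1.4
   vertex 4.9 5.0 4.7
  endloop
 endfacet
 facet normal -0.340 -0.360 0.869
  outer loop
   vertex 4.1 1.0 3.7
   vertex 1.1 6.0 4.6
   vertex 0.6 0.2 2.0
  endloop
 endfacet
 facet normal -0.731 0.436 -0.525
  outer loop
   vertex 1.0 5.5 3.7
   vertex 1.8 6.0 3.0
   vertex 1.9 3.4 0.7
  endloop
 endfacet
 facet normal -0.679 0.671 -0.297
  outer loop
   vertex 1.0 5.5 3.7
   vertex 1.1 6.0 4.6
   vertex 1.8 6.0 3.0
  endloop
 endfacet
 facet normal -0.892 0.198 -0.406
  outer loop
   vertex 1.0 5.5 3.7
   vertex 1.9 3.4 0.7
   vertex 0.6 0.2 2.0
  endloop
 endfacet
 facet normal -0.995 0.048 0.084
  outer loop
   vertex 1.0 5.5 3.7
   vertex 0.6 0.2 2.0
   vertex 1.1 6.0 4.6
  endloop
 endfacet
 facet normal 0.141 0.613 0.777
  outer loop
   vertex 4.0 4.7 5.1
   vertex 4.9 5.0 4.7
   vertex 1.1 6.0 4.6
  endloop
 endfacet
 facet normal 0.469 -0.301 0.830
  outer loop
   vertex 4.0 4.7 5.1
   vertex 4.1 1.0 3.7
   vertex 4.9 5.0 4.7
  endloop
 endfacet
 facet normal -0.307 -0.344 0.887
  outer loop
   vertex 4.0 4.7 5.1
   vertex 1.1 6.0 4.6
   vertex 4.1 1.0 3.7
  endloop
 endfacet
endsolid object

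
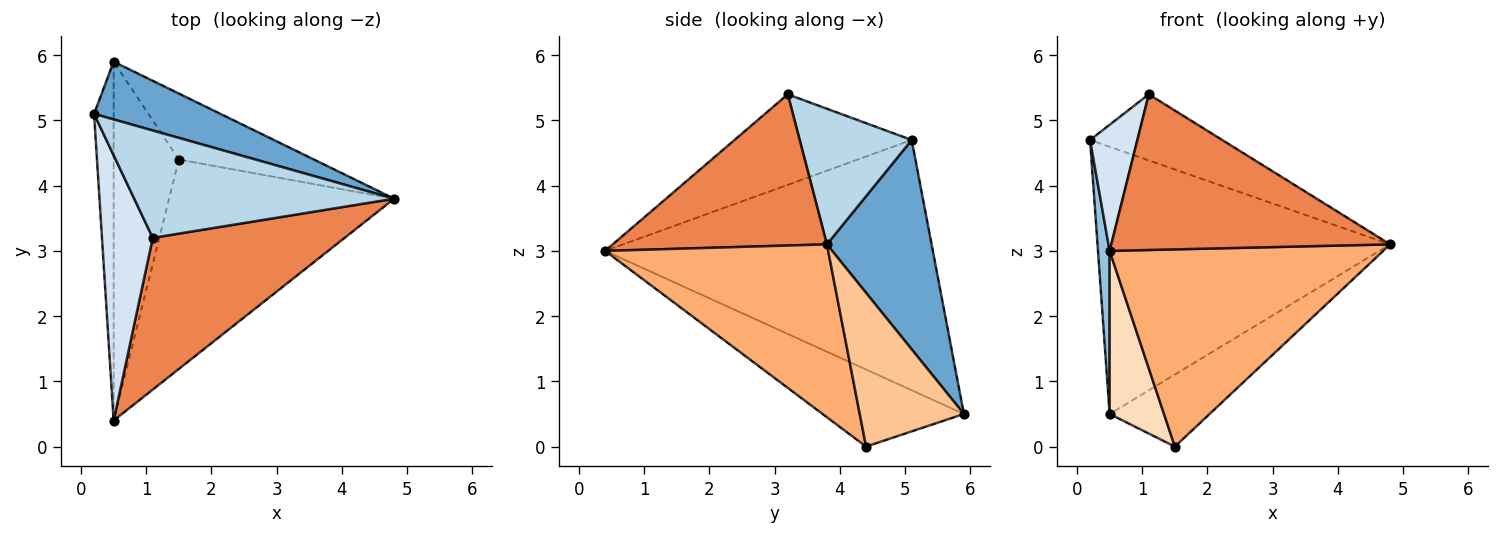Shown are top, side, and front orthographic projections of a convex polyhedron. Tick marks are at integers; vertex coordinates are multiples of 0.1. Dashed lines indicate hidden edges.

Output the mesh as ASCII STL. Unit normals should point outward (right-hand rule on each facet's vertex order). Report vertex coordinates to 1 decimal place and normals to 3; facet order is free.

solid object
 facet normal 0.330 0.923 0.199
  outer loop
   vertex 0.5 5.9 0.5
   vertex 0.2 5.1 4.7
   vertex 4.8 3.8 3.1
  endloop
 endfacet
 facet normal -0.996 -0.035 -0.078
  outer loop
   vertex 0.5 5.9 0.5
   vertex 0.5 0.4 3.0
   vertex 0.2 5.1 4.7
  endloop
 endfacet
 facet normal 0.406 0.479 0.778
  outer loop
   vertex 1.1 3.2 5.4
   vertex 4.8 3.8 3.1
   vertex 0.2 5.1 4.7
  endloop
 endfacet
 facet normal -0.849 -0.227 0.477
  outer loop
   vertex 1.1 3.2 5.4
   vertex 0.2 5.1 4.7
   vertex 0.5 0.4 3.0
  endloop
 endfacet
 facet normal 0.482 -0.627 0.612
  outer loop
   vertex 1.1 3.2 5.4
   vertex 0.5 0.4 3.0
   vertex 4.8 3.8 3.1
  endloop
 endfacet
 facet normal 0.488 -0.599 -0.635
  outer loop
   vertex 1.5 4.4 0.0
   vertex 4.8 3.8 3.1
   vertex 0.5 0.4 3.0
  endloop
 endfacet
 facet normal 0.609 0.585 -0.535
  outer loop
   vertex 1.5 4.4 0.0
   vertex 0.5 5.9 0.5
   vertex 4.8 3.8 3.1
  endloop
 endfacet
 facet normal -0.732 -0.282 -0.620
  outer loop
   vertex 1.5 4.4 0.0
   vertex 0.5 0.4 3.0
   vertex 0.5 5.9 0.5
  endloop
 endfacet
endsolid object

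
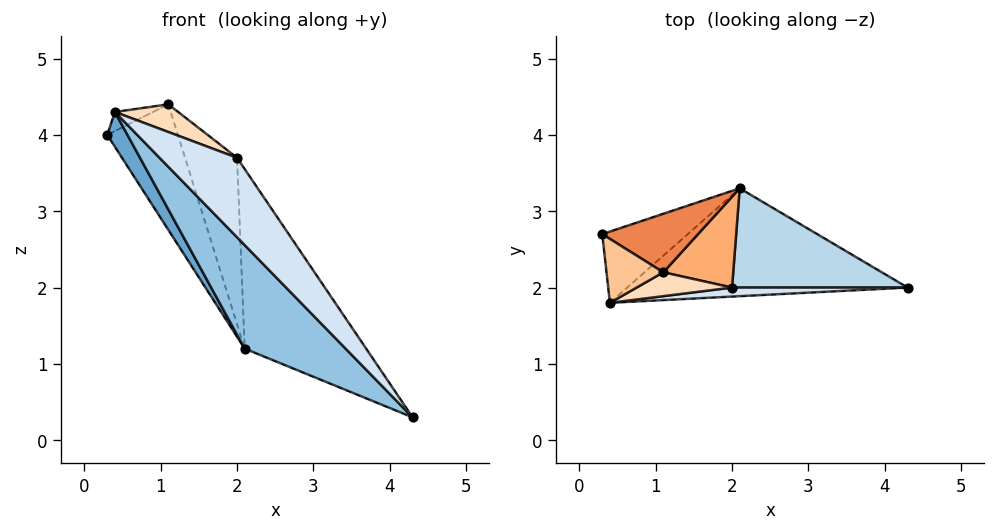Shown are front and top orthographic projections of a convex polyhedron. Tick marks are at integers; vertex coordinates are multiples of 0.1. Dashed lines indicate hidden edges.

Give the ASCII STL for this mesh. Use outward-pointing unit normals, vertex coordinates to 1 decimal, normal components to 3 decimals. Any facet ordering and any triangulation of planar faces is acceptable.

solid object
 facet normal -0.781 -0.274 -0.561
  outer loop
   vertex 0.4 1.8 4.3
   vertex 0.3 2.7 4.0
   vertex 2.1 3.3 1.2
  endloop
 endfacet
 facet normal -0.576 -0.566 -0.590
  outer loop
   vertex 0.4 1.8 4.3
   vertex 2.1 3.3 1.2
   vertex 4.3 2.0 0.3
  endloop
 endfacet
 facet normal 0.582 0.712 0.393
  outer loop
   vertex 2.0 2.0 3.7
   vertex 4.3 2.0 0.3
   vertex 2.1 3.3 1.2
  endloop
 endfacet
 facet normal 0.164 -0.980 0.111
  outer loop
   vertex 2.0 2.0 3.7
   vertex 0.4 1.8 4.3
   vertex 4.3 2.0 0.3
  endloop
 endfacet
 facet normal 0.335 0.854 0.398
  outer loop
   vertex 1.1 2.2 4.4
   vertex 2.1 3.3 1.2
   vertex 0.3 2.7 4.0
  endloop
 endfacet
 facet normal 0.494 0.763 0.417
  outer loop
   vertex 1.1 2.2 4.4
   vertex 2.0 2.0 3.7
   vertex 2.1 3.3 1.2
  endloop
 endfacet
 facet normal -0.288 0.274 0.918
  outer loop
   vertex 1.1 2.2 4.4
   vertex 0.3 2.7 4.0
   vertex 0.4 1.8 4.3
  endloop
 endfacet
 facet normal 0.322 -0.717 0.618
  outer loop
   vertex 1.1 2.2 4.4
   vertex 0.4 1.8 4.3
   vertex 2.0 2.0 3.7
  endloop
 endfacet
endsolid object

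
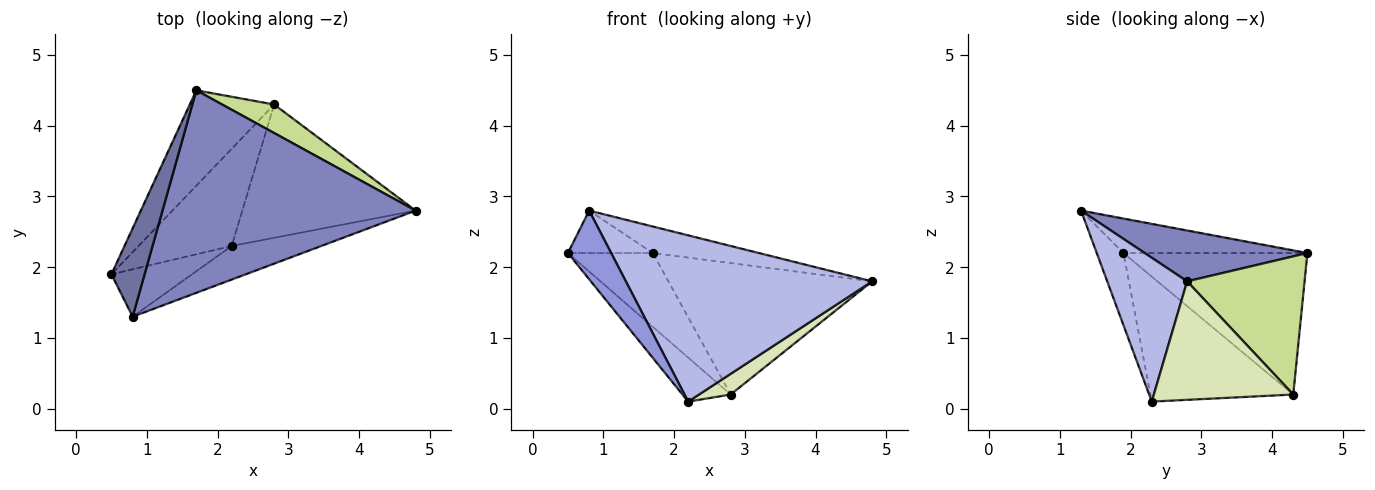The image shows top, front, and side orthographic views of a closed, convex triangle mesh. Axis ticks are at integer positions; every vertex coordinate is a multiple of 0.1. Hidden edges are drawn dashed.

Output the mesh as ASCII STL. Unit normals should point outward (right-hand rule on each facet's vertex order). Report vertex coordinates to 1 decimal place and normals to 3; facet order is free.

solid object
 facet normal -0.684 0.316 0.658
  outer loop
   vertex 0.8 1.3 2.8
   vertex 1.7 4.5 2.2
   vertex 0.5 1.9 2.2
  endloop
 endfacet
 facet normal 0.195 0.127 0.972
  outer loop
   vertex 0.8 1.3 2.8
   vertex 4.8 2.8 1.8
   vertex 1.7 4.5 2.2
  endloop
 endfacet
 facet normal -0.453 -0.733 -0.507
  outer loop
   vertex 0.8 1.3 2.8
   vertex 0.5 1.9 2.2
   vertex 2.2 2.3 0.1
  endloop
 endfacet
 facet normal 0.303 -0.934 -0.189
  outer loop
   vertex 0.8 1.3 2.8
   vertex 2.2 2.3 0.1
   vertex 4.8 2.8 1.8
  endloop
 endfacet
 facet normal -0.798 0.369 -0.476
  outer loop
   vertex 2.8 4.3 0.2
   vertex 0.5 1.9 2.2
   vertex 1.7 4.5 2.2
  endloop
 endfacet
 facet normal -0.774 0.261 -0.577
  outer loop
   vertex 2.8 4.3 0.2
   vertex 2.2 2.3 0.1
   vertex 0.5 1.9 2.2
  endloop
 endfacet
 facet normal 0.491 0.851 0.185
  outer loop
   vertex 2.8 4.3 0.2
   vertex 1.7 4.5 2.2
   vertex 4.8 2.8 1.8
  endloop
 endfacet
 facet normal 0.560 -0.127 -0.819
  outer loop
   vertex 2.8 4.3 0.2
   vertex 4.8 2.8 1.8
   vertex 2.2 2.3 0.1
  endloop
 endfacet
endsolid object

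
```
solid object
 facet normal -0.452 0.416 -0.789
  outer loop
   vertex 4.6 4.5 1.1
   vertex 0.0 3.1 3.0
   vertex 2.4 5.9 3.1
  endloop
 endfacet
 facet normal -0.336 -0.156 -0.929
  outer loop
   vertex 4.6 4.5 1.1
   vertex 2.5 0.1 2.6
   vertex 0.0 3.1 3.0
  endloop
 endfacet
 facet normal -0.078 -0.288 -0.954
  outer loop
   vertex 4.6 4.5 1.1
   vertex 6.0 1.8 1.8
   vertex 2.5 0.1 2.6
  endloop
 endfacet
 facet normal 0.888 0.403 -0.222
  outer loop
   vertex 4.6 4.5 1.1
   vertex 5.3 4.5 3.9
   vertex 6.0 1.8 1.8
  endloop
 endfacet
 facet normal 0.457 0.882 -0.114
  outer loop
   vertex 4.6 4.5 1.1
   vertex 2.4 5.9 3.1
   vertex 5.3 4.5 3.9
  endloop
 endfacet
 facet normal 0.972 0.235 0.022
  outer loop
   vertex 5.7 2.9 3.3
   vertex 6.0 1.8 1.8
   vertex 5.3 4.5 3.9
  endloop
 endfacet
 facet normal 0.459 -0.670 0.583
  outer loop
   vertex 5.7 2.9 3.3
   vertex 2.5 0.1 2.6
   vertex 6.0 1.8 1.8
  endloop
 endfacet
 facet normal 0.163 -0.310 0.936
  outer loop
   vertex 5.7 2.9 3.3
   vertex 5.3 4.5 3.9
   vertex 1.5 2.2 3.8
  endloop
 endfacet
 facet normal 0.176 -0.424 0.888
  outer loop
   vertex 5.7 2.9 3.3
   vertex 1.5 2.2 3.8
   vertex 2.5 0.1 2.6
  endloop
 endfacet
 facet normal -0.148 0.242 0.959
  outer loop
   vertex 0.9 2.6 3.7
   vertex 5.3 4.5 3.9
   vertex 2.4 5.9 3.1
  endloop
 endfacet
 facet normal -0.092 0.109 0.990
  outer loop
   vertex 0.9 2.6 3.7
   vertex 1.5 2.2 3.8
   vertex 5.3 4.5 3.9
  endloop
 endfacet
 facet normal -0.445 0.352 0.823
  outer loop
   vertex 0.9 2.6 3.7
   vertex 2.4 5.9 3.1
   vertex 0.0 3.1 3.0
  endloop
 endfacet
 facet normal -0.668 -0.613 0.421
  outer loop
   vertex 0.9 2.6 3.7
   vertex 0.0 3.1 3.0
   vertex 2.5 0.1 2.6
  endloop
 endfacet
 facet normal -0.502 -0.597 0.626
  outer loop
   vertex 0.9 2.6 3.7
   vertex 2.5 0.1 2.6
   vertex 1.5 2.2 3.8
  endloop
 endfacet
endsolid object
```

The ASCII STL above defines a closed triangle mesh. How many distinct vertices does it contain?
9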